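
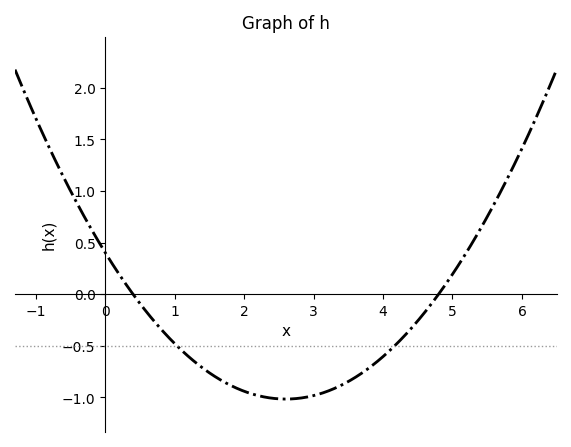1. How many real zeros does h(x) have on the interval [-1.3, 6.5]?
2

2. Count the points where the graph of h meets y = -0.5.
2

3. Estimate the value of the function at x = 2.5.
-1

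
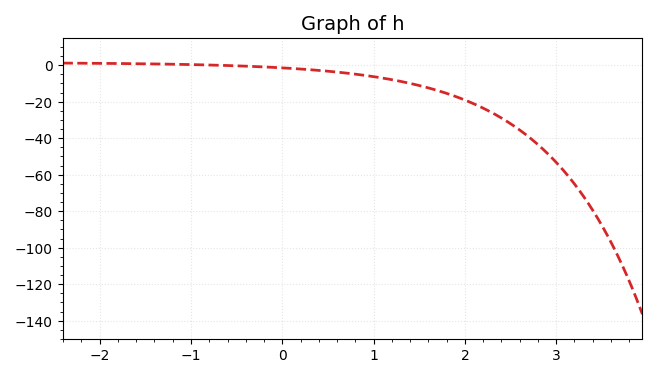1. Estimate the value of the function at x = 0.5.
-4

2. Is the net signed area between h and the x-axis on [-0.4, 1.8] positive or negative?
negative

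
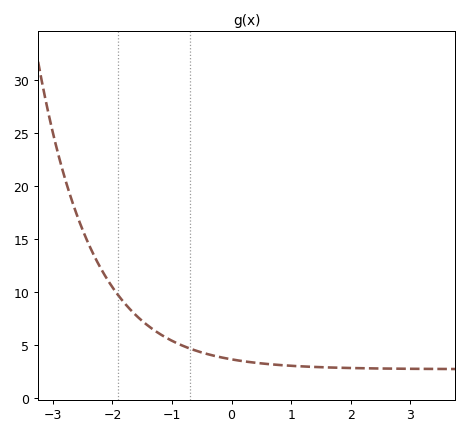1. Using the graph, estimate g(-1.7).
8.5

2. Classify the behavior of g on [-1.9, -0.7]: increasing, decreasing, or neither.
decreasing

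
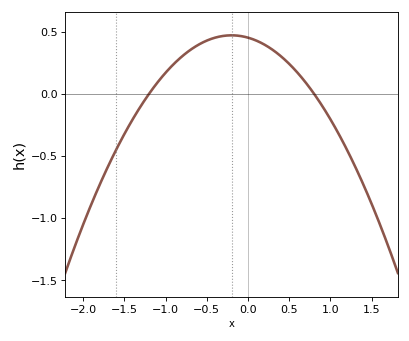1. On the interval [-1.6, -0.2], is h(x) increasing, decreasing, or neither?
increasing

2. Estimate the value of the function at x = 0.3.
0.35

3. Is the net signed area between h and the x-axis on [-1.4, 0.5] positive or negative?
positive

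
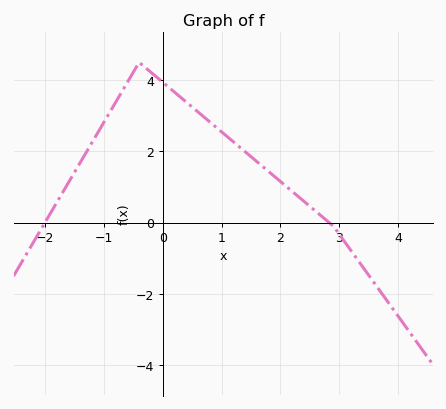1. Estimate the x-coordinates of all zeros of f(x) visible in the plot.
-2, 2.83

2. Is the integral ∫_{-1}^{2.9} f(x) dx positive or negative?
positive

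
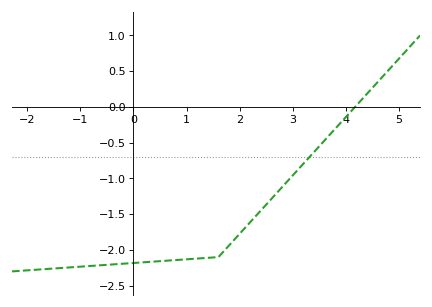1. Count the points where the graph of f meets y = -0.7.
1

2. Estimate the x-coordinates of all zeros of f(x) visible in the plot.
4.2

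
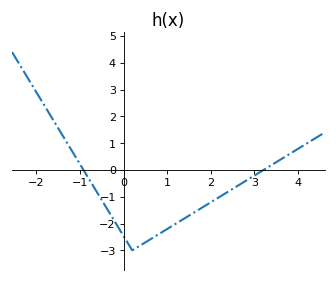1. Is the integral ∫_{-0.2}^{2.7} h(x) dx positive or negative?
negative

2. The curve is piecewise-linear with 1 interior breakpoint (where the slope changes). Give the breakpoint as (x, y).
(0.2, -3)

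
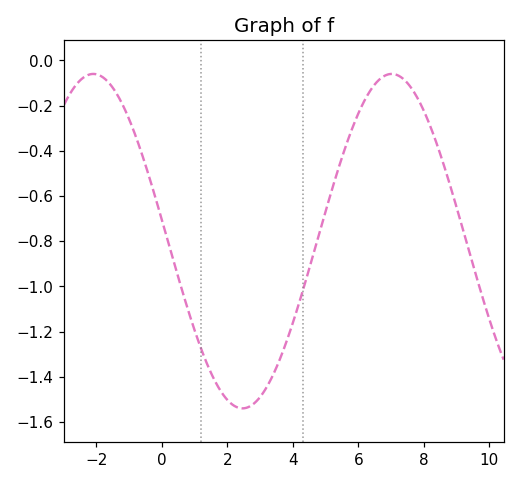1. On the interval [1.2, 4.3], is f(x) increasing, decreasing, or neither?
neither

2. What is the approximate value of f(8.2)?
-0.293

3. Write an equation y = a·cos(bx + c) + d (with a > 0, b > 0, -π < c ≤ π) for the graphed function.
y = 0.74cos(0.69x + 1.44) - 0.8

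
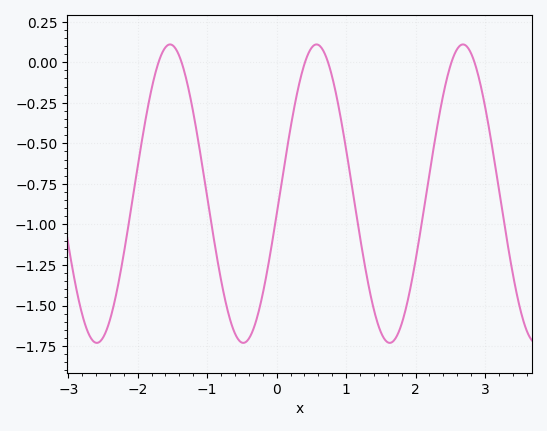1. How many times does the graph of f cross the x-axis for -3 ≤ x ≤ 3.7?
6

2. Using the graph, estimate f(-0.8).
-1.34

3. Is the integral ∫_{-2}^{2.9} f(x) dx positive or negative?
negative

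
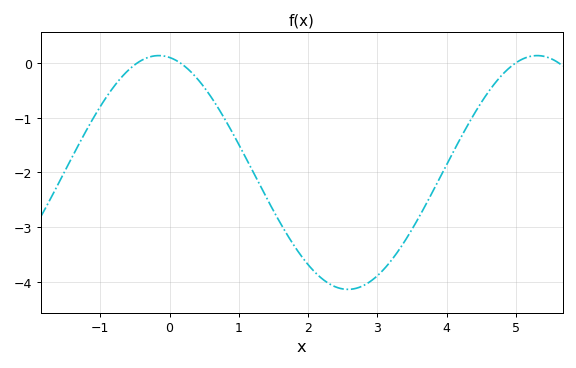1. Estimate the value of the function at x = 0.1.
0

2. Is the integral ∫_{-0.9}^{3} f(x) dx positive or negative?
negative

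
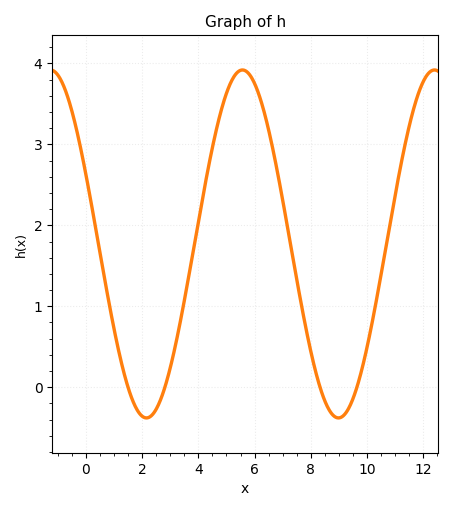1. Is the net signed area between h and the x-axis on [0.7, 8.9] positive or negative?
positive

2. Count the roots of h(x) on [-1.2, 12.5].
4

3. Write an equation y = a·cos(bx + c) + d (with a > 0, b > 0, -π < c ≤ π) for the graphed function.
y = 2.15cos(0.92x + 1.2) + 1.77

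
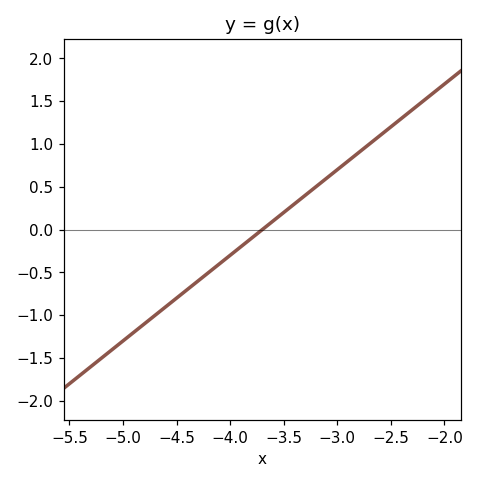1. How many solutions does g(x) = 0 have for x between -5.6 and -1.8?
1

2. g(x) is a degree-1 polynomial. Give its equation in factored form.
y = 1(x + 3.7)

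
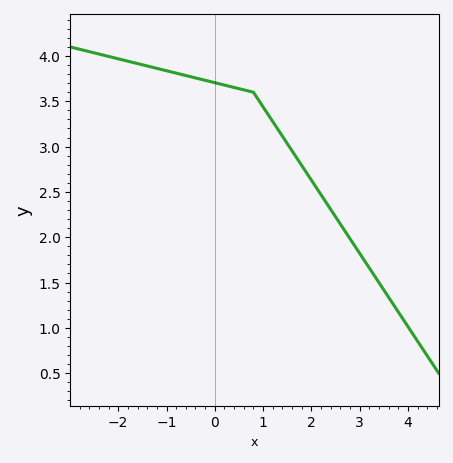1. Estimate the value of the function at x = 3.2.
1.66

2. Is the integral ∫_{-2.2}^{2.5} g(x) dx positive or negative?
positive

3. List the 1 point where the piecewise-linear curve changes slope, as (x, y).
(0.8, 3.6)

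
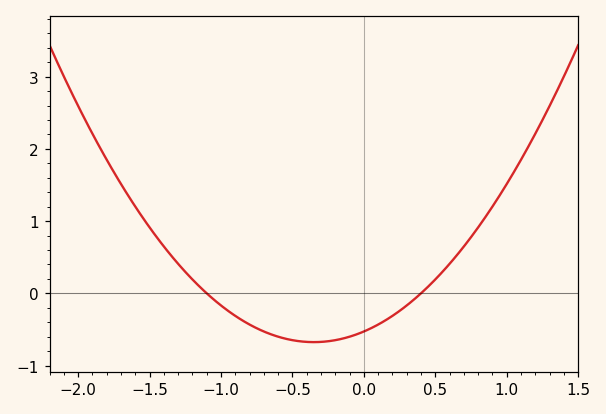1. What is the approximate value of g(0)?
-0.5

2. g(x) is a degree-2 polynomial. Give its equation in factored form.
y = 1.2(x + 1.1)(x - 0.4)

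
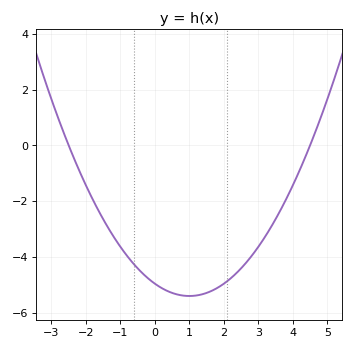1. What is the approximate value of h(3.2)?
-3.26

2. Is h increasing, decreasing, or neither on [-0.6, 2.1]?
neither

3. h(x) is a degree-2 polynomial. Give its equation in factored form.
y = 0.44(x + 2.5)(x - 4.5)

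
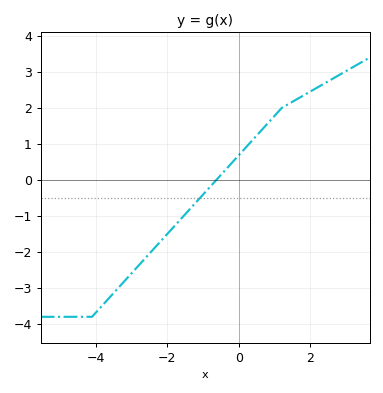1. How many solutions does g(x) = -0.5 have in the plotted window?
1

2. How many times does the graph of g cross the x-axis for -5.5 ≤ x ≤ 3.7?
1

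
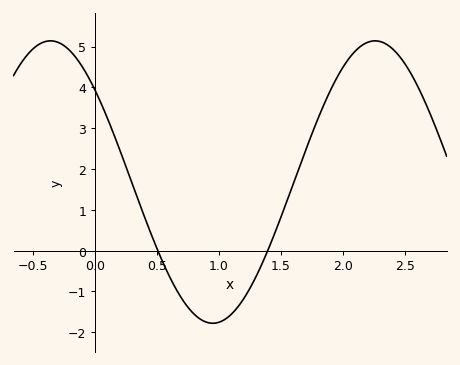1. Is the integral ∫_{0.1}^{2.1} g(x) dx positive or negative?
positive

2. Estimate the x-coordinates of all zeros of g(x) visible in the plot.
0.5, 1.4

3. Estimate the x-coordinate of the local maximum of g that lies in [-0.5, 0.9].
-0.35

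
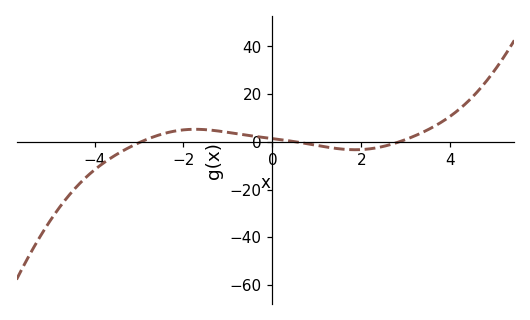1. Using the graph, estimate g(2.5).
-2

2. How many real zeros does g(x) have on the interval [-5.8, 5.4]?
3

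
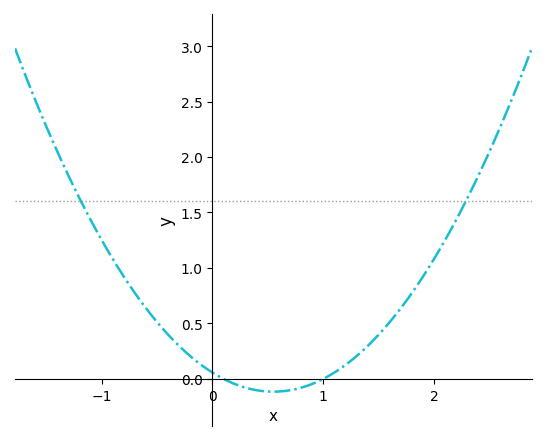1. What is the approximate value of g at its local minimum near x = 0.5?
-0.115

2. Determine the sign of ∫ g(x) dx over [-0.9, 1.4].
positive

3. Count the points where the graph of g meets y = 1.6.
2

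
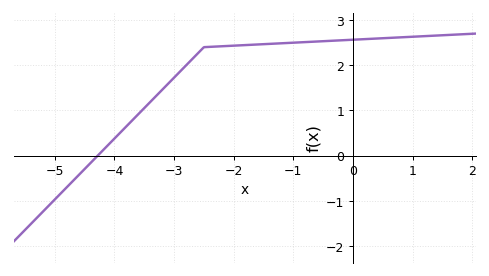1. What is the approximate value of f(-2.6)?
2.3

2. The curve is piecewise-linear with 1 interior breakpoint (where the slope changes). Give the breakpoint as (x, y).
(-2.5, 2.4)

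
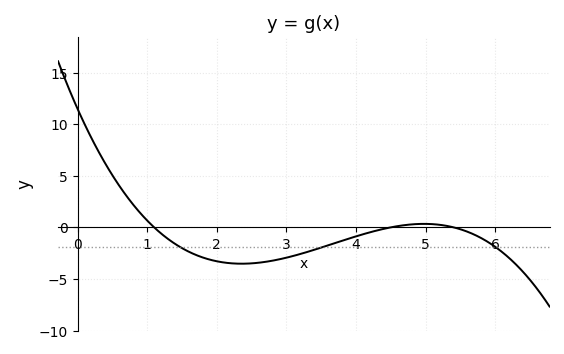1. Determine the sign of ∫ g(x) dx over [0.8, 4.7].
negative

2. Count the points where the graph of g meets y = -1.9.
3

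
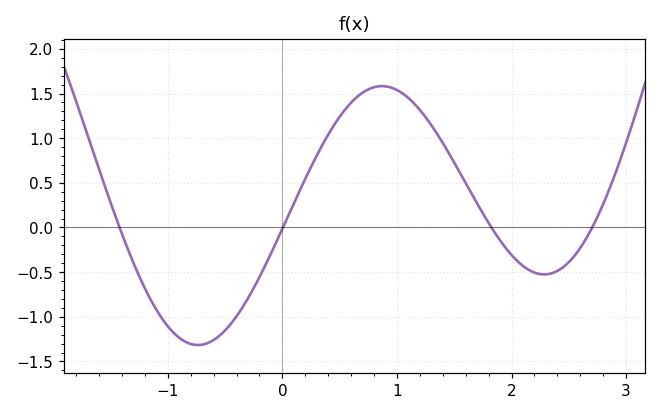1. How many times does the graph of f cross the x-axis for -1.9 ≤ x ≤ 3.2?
4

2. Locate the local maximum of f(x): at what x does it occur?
0.9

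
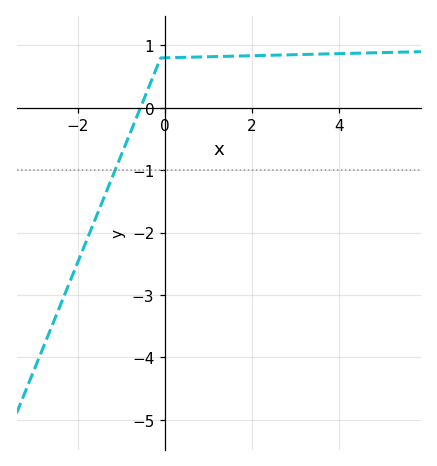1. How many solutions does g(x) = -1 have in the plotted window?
1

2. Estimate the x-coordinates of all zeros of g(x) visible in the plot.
-0.6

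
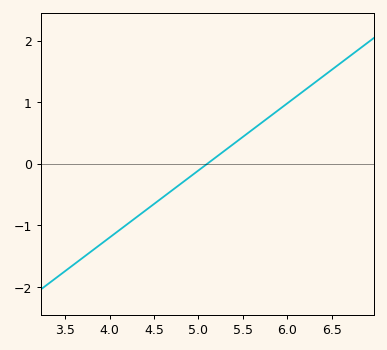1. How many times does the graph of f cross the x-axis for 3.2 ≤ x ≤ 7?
1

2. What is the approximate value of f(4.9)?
-0.218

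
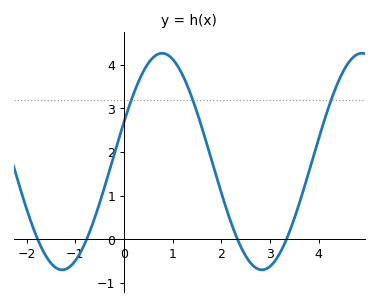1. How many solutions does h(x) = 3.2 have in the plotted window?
3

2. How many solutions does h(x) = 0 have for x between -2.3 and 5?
4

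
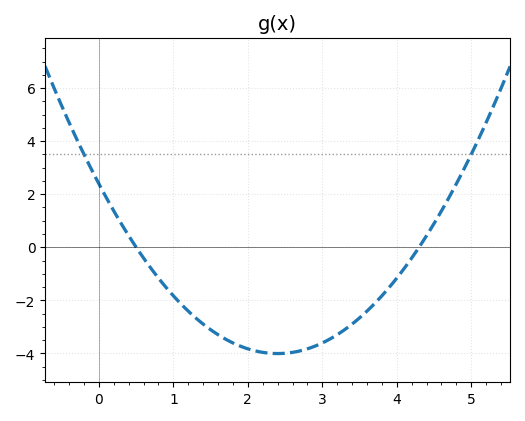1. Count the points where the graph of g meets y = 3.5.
2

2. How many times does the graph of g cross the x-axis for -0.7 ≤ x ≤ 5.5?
2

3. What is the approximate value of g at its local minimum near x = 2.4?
-4.01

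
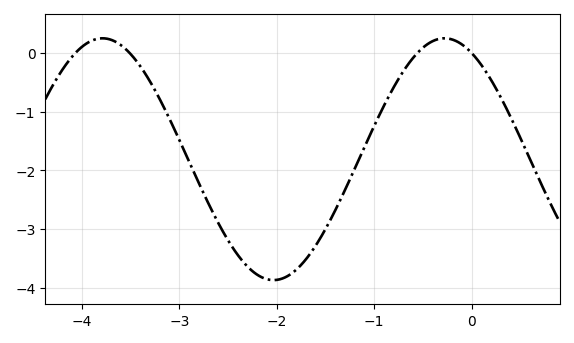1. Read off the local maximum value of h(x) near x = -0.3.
0.25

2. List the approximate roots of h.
-4.07, -3.51, -0.557, -0.001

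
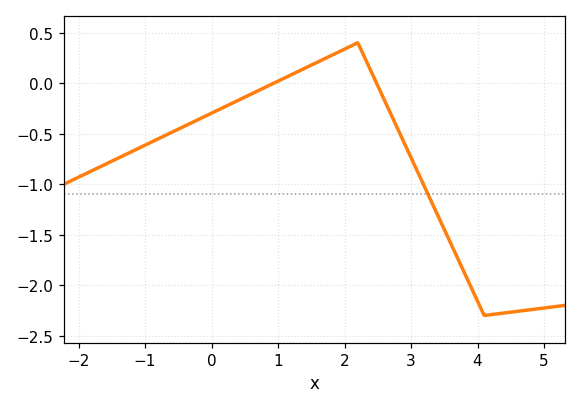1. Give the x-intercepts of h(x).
0.938, 2.48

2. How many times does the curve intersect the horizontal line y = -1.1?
1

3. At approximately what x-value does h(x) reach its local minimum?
4.1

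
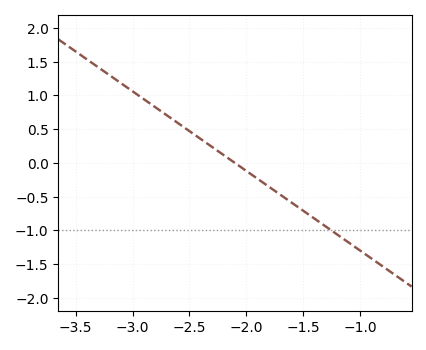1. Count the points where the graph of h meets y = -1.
1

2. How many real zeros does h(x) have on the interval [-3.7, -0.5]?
1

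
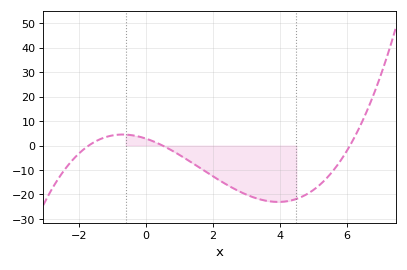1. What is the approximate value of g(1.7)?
-9.87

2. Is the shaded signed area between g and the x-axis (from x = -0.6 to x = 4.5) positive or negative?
negative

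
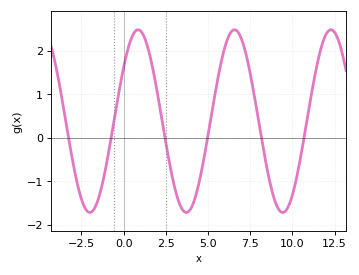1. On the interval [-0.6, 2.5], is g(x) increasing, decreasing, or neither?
neither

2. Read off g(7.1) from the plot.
2.13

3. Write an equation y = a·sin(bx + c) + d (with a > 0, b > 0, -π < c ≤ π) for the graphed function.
y = 2.1sin(1.1x + 0.63) + 0.38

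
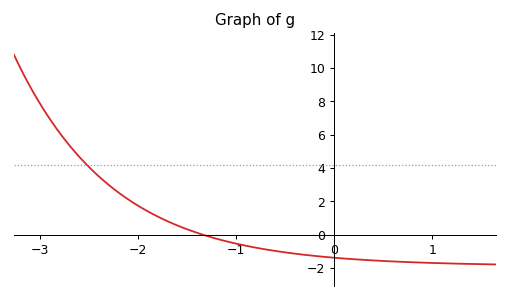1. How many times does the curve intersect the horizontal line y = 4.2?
1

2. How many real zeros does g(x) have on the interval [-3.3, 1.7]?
1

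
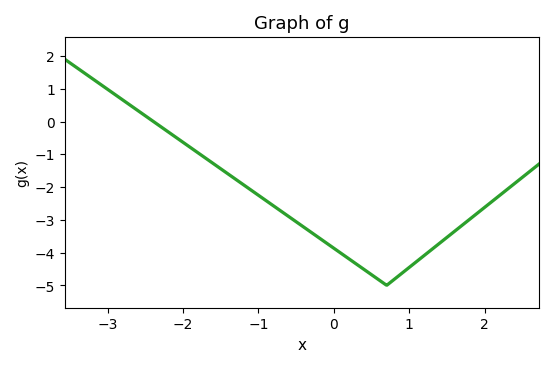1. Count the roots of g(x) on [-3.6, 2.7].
1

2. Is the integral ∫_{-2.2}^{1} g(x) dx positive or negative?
negative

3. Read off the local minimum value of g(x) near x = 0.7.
-5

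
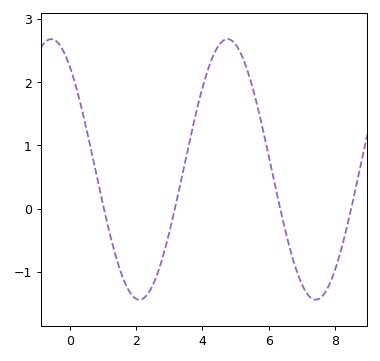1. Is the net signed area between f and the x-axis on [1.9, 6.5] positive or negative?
positive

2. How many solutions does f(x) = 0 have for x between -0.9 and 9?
4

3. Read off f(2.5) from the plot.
-1.21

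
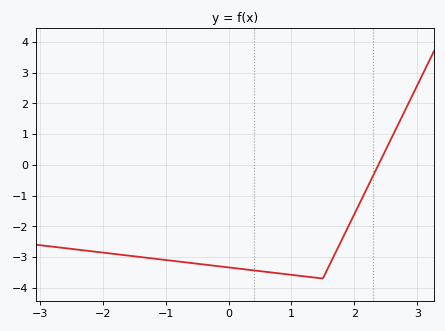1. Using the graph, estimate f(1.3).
-3.7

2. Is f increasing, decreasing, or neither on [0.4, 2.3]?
neither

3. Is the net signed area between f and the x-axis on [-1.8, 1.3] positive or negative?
negative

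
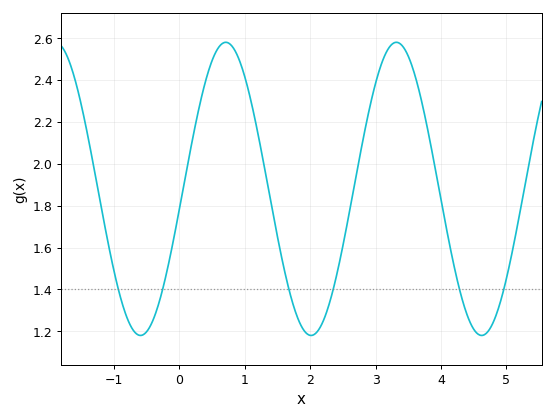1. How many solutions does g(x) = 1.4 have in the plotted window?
6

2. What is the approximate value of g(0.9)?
2.5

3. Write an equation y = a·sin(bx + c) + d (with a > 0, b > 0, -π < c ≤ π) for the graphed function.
y = 0.7sin(2.4x - 0.14) + 1.88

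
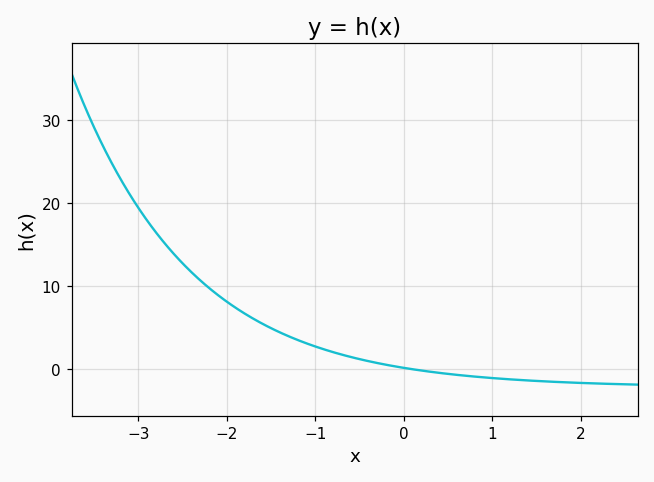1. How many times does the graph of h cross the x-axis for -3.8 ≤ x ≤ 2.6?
1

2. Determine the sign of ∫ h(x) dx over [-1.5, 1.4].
positive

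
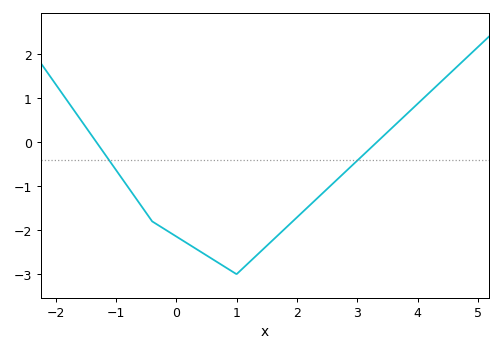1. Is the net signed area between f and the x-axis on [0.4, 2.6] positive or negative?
negative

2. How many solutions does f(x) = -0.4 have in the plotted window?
2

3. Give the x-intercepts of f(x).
-1.3, 3.3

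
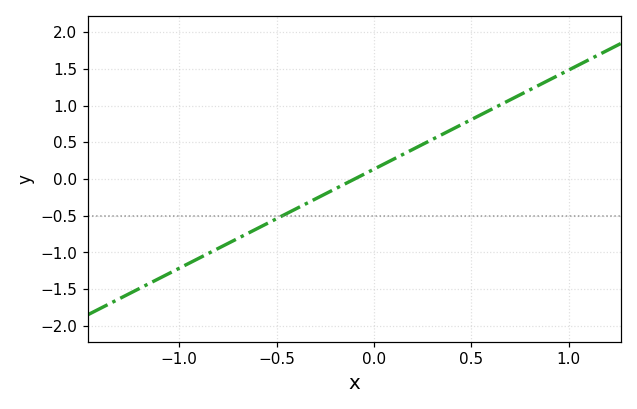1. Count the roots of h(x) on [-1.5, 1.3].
1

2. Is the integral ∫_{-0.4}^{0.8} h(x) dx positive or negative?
positive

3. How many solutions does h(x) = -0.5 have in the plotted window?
1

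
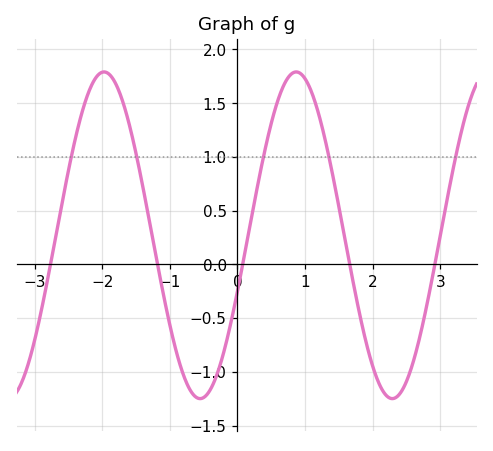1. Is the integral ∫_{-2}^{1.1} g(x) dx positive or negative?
positive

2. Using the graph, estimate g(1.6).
0.2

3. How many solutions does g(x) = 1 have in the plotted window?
5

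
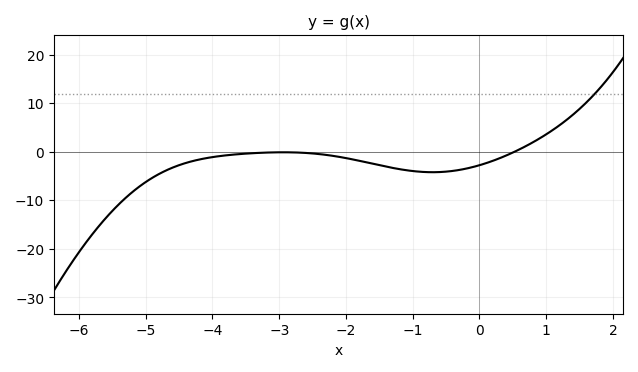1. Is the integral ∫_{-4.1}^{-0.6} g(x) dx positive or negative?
negative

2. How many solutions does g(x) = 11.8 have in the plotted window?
1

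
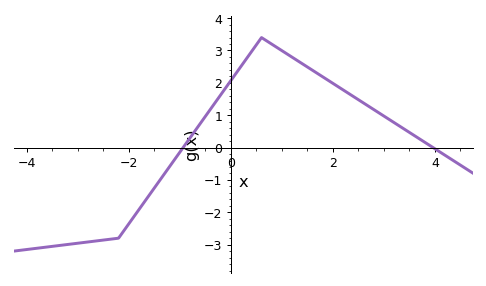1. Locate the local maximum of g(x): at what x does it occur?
0.6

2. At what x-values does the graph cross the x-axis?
-0.935, 3.96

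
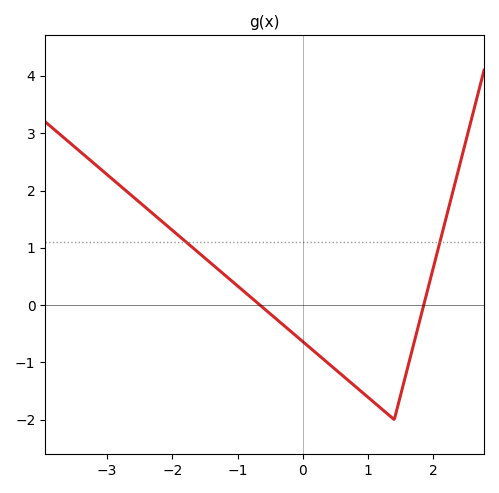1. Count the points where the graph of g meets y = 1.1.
2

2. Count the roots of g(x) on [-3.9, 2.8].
2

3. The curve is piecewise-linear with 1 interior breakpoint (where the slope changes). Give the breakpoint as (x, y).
(1.4, -2)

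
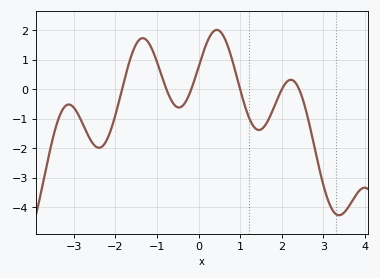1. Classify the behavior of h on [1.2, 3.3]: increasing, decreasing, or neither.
neither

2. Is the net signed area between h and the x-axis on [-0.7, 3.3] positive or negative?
negative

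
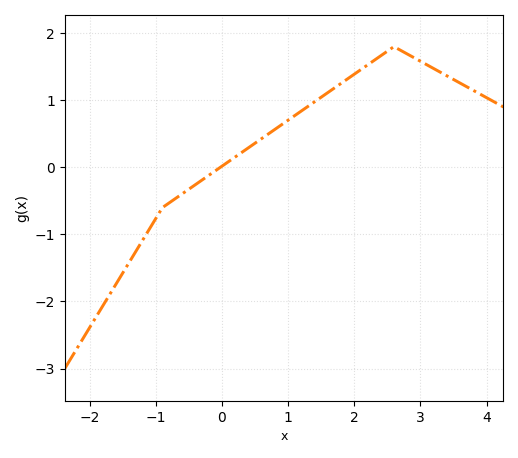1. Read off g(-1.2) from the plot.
-1.09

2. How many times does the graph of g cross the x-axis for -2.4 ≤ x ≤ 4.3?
1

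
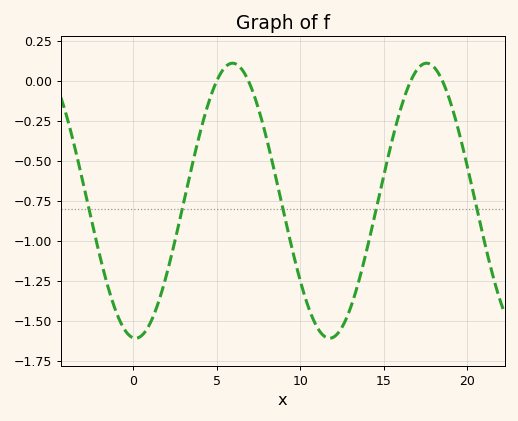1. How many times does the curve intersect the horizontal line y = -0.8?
5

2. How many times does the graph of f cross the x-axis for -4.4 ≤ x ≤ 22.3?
4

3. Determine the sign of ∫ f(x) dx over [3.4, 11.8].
negative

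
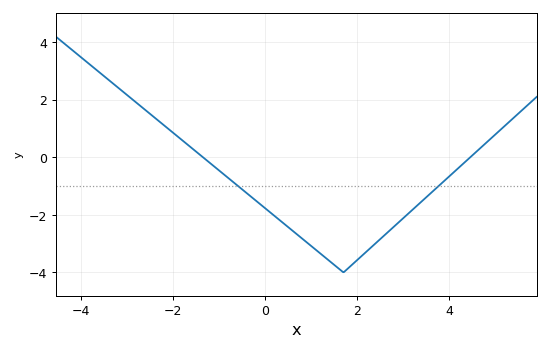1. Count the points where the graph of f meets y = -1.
2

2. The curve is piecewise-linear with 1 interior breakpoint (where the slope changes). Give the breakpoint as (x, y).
(1.7, -4)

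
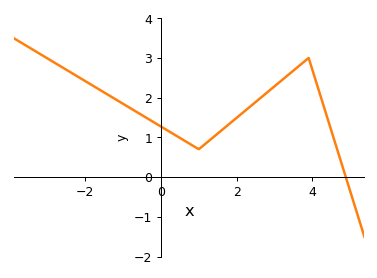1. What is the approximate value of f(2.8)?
2.13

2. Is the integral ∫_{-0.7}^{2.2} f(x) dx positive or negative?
positive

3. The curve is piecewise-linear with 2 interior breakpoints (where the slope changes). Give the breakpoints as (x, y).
(1, 0.7); (3.9, 3)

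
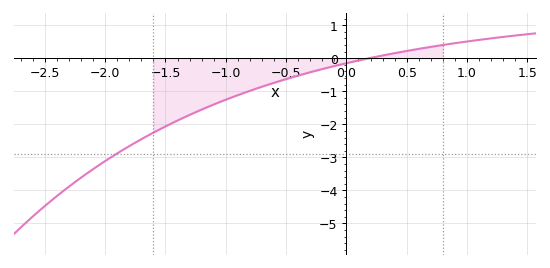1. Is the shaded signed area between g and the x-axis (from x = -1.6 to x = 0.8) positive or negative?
negative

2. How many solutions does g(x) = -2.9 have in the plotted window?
1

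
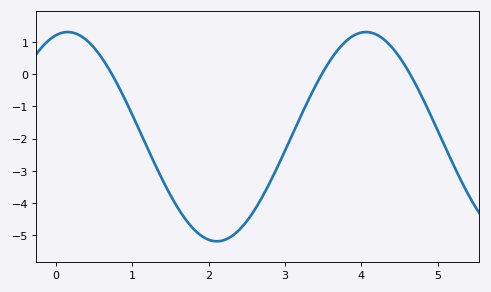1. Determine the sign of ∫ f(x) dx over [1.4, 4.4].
negative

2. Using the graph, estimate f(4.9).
-1.2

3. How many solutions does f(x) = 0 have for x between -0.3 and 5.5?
3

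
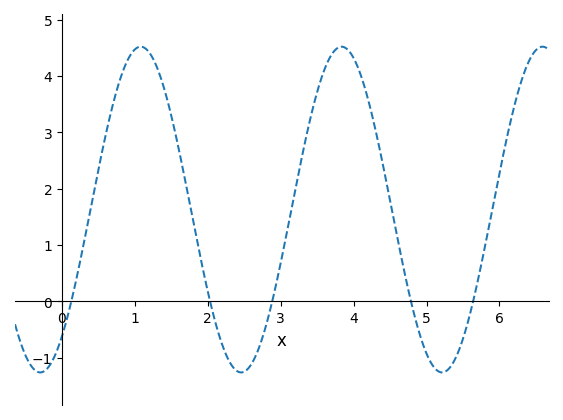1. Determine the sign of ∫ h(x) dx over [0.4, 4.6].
positive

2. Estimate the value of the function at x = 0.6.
3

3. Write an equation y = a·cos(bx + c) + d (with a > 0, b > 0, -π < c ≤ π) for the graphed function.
y = 2.89cos(2.3x - 2.5) + 1.63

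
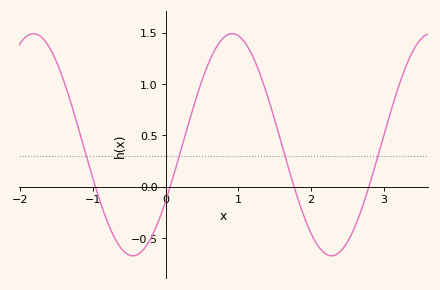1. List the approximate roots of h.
-0.966, 0.061, 1.77, 2.79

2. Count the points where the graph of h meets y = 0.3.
4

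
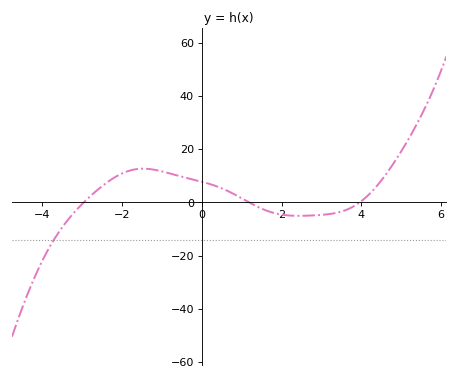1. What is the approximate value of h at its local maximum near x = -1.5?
12.6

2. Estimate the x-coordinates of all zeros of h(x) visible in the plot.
-2.96, 1.18, 3.97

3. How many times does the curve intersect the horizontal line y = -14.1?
1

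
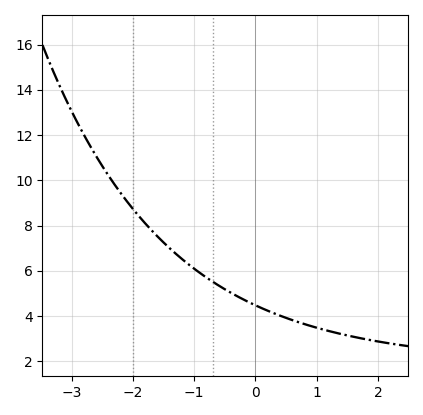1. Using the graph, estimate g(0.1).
4.4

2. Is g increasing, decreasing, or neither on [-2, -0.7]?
decreasing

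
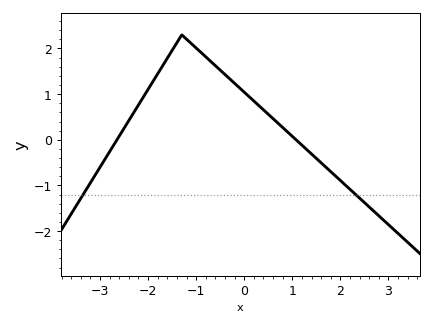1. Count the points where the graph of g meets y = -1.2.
2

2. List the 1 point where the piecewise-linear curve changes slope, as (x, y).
(-1.3, 2.3)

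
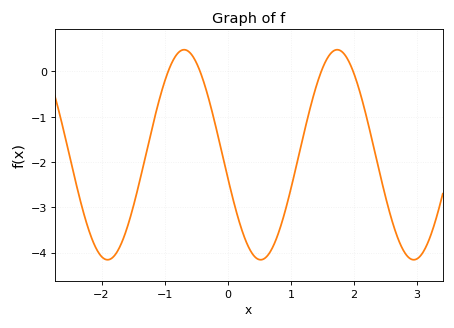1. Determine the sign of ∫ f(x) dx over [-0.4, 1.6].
negative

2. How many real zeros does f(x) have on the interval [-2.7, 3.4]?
4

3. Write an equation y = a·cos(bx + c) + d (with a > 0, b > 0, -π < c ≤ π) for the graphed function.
y = 2.32cos(2.59x + 1.79) - 1.84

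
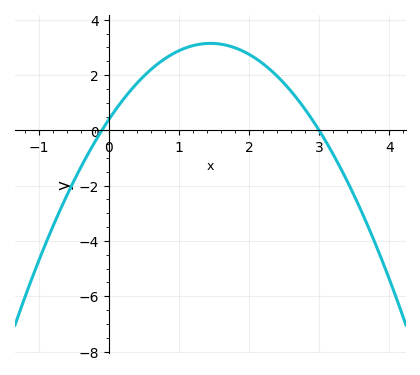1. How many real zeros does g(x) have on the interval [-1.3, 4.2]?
2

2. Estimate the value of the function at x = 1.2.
3.07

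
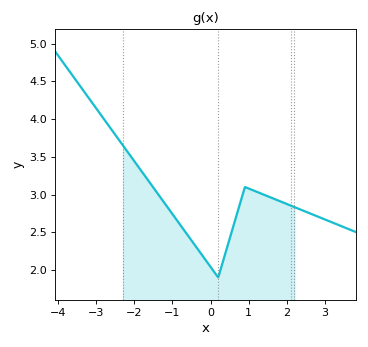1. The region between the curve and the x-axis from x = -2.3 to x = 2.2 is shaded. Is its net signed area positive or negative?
positive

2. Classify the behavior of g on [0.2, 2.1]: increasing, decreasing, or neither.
neither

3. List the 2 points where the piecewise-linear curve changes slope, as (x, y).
(0.2, 1.9); (0.9, 3.1)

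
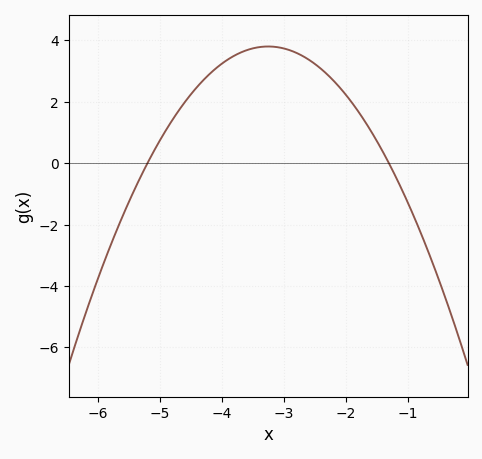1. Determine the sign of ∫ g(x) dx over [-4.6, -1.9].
positive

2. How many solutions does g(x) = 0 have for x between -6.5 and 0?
2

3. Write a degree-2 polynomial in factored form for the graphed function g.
y = -1(x + 5.2)(x + 1.3)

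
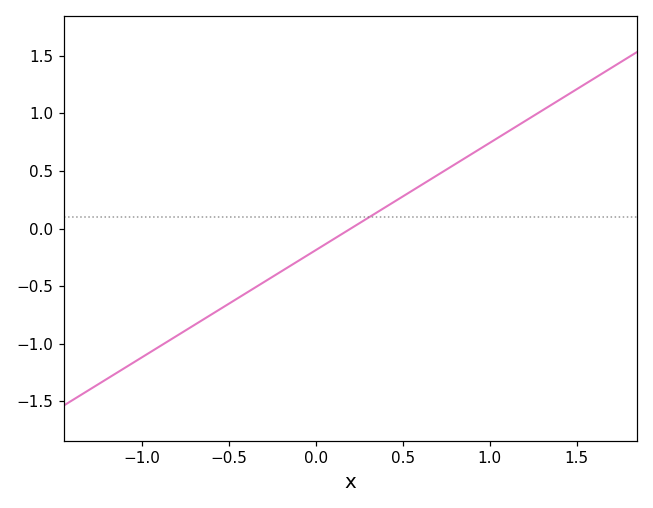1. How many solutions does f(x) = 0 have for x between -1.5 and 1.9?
1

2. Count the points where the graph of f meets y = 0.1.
1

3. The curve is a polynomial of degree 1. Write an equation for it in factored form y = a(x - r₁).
y = 0.93(x - 0.2)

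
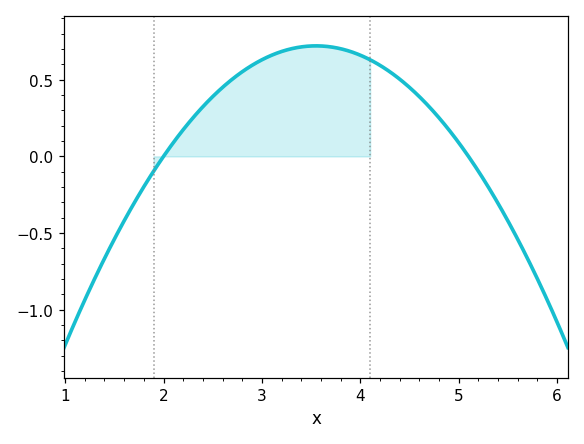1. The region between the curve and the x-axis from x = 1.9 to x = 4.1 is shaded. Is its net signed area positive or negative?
positive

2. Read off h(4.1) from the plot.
0.65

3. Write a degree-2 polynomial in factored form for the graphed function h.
y = -0.3(x - 2)(x - 5.1)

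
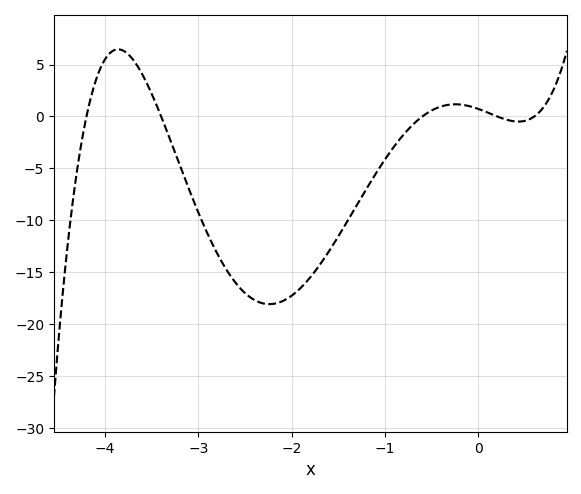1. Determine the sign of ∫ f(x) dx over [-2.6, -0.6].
negative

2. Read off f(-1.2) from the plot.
-6.99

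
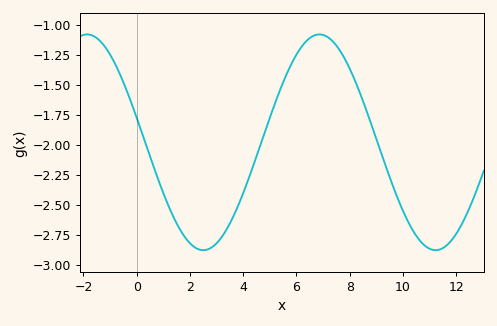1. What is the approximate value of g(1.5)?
-2.66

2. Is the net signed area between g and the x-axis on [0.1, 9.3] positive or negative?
negative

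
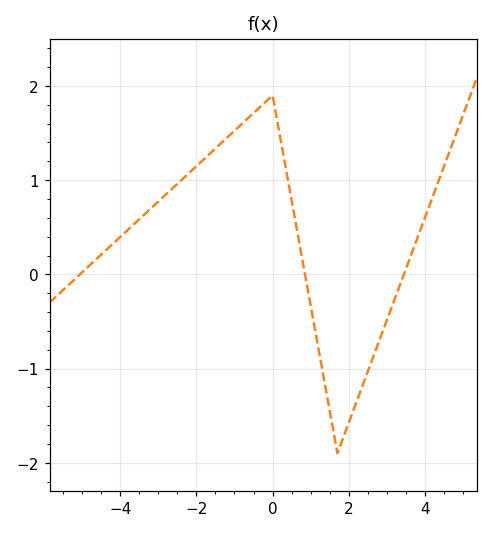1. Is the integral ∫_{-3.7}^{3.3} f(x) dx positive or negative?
positive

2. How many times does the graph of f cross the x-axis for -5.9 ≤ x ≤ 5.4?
3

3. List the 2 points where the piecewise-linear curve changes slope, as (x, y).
(0, 1.9); (1.7, -1.9)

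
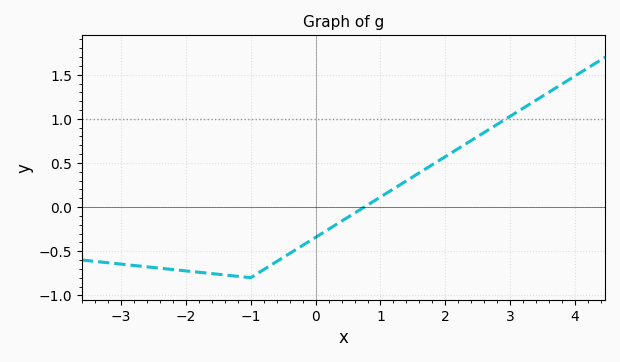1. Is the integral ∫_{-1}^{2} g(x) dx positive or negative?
negative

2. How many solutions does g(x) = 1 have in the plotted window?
1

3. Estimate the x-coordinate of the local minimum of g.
-1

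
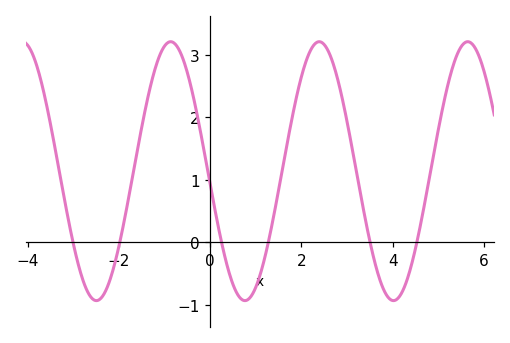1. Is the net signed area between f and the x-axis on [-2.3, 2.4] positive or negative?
positive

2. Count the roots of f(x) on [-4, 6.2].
6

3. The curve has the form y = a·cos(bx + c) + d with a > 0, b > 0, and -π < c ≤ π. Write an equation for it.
y = 2.07cos(1.93x + 1.67) + 1.14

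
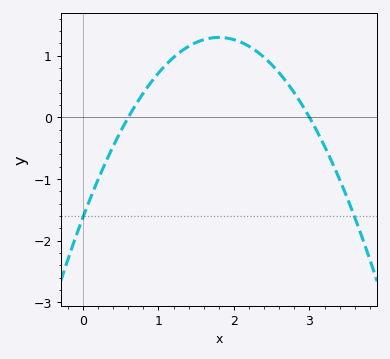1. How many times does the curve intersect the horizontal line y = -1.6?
2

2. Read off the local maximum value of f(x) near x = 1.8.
1.3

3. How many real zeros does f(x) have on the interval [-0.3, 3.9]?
2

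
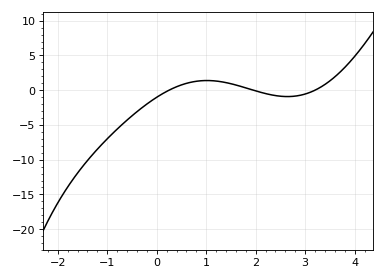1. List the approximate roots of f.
0.2, 2, 3.2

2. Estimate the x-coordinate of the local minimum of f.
2.6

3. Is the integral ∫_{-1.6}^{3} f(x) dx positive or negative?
negative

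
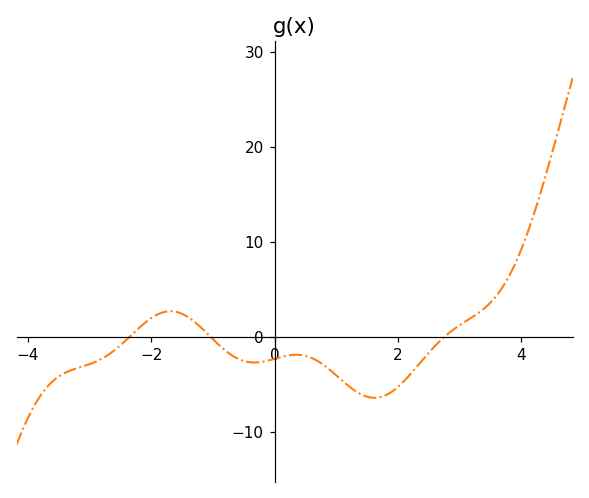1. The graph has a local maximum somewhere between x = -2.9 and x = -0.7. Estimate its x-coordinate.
-1.6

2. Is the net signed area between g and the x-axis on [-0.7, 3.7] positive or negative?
negative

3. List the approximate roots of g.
-2.4, -1, 2.8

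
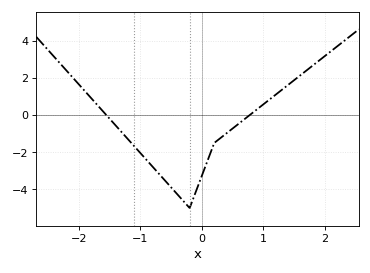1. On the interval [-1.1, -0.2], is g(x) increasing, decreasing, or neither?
decreasing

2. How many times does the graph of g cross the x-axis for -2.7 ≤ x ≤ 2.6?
2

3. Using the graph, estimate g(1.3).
1.4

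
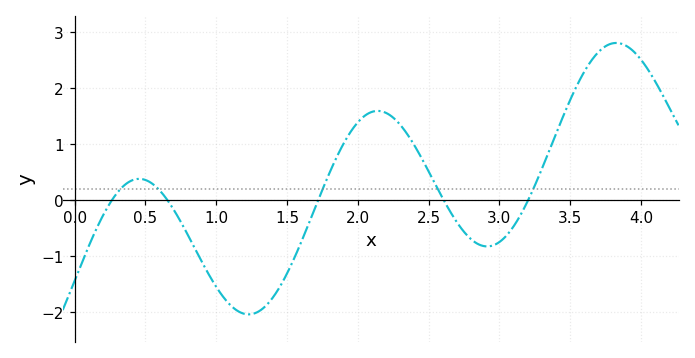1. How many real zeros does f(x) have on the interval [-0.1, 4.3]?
5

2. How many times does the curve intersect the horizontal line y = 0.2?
5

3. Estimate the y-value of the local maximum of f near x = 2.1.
1.59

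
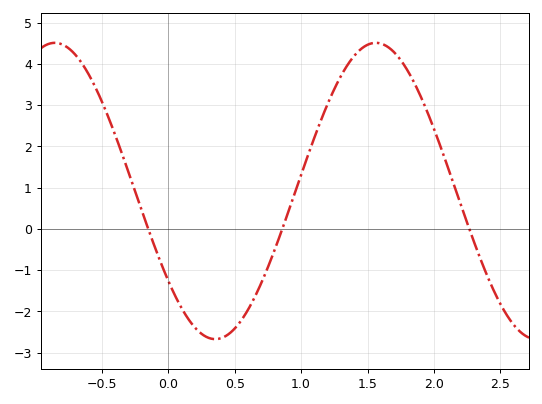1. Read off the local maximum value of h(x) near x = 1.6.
4.5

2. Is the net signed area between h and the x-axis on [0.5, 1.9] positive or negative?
positive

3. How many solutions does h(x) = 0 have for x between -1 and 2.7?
3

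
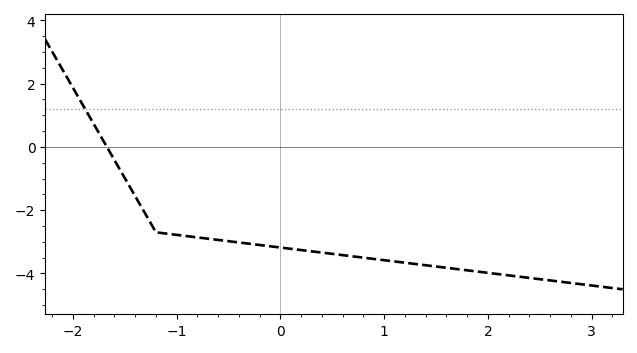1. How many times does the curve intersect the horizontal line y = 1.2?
1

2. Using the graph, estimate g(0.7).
-3.4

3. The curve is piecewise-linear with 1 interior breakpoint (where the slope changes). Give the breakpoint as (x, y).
(-1.2, -2.7)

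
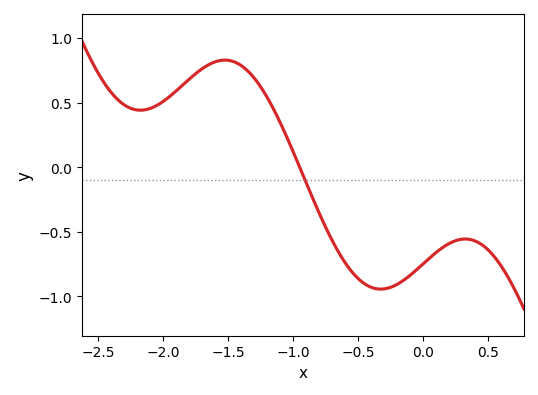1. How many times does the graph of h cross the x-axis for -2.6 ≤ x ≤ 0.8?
1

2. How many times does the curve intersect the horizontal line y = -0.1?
1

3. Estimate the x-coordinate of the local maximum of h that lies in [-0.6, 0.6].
0.325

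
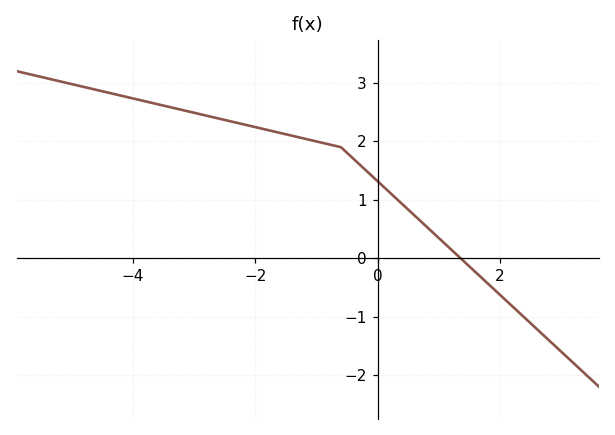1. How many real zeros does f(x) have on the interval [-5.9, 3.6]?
1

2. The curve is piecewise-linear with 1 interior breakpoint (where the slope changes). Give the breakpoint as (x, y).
(-0.6, 1.9)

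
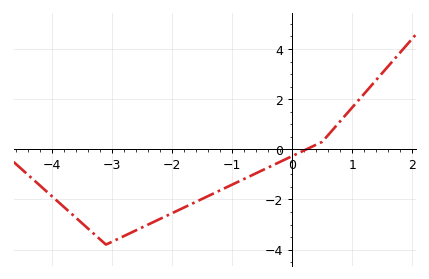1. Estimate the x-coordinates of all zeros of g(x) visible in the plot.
0.237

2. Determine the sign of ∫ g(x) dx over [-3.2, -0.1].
negative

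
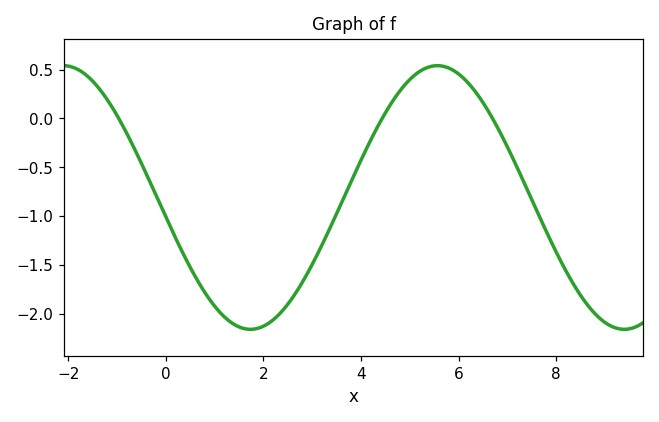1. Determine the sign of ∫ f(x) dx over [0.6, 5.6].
negative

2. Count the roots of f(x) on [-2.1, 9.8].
3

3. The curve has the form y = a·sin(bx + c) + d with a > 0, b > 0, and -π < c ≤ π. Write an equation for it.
y = 1.35sin(0.82x - 2.99) - 0.81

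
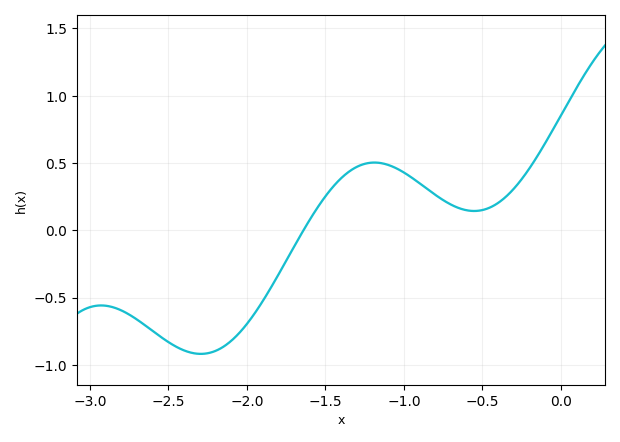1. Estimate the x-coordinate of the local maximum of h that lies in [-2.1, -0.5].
-1.19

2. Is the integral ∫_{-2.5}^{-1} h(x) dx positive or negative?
negative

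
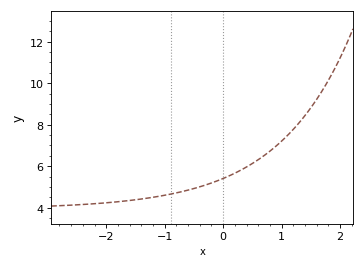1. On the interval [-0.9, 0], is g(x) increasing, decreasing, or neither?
increasing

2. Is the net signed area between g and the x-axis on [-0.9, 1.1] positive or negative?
positive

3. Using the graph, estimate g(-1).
4.6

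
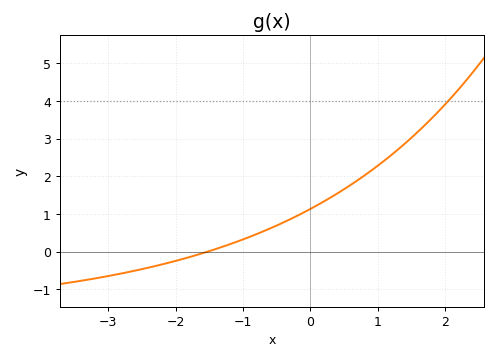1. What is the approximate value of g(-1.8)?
-0.151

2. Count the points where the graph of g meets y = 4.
1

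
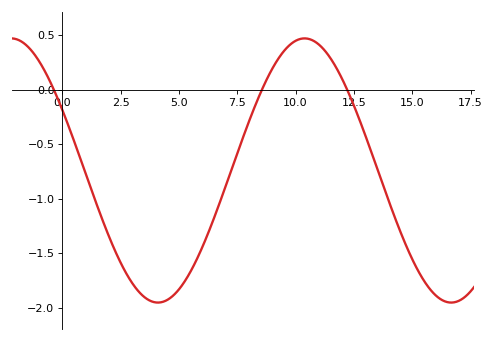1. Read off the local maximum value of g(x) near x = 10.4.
0.47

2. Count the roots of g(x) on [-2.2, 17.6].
3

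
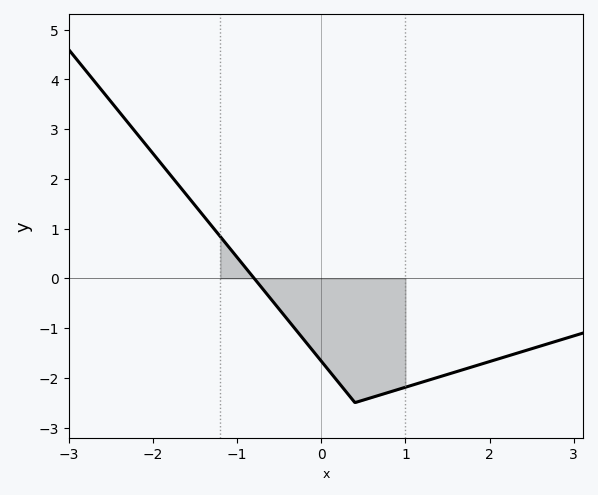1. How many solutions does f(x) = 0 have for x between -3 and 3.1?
1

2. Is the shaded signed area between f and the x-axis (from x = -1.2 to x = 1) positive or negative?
negative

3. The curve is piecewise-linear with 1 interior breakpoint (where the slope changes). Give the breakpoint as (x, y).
(0.4, -2.5)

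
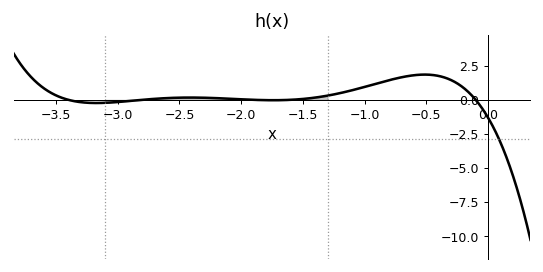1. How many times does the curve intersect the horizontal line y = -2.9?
1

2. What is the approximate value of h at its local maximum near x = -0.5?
1.85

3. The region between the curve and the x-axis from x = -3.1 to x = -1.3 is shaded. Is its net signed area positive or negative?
positive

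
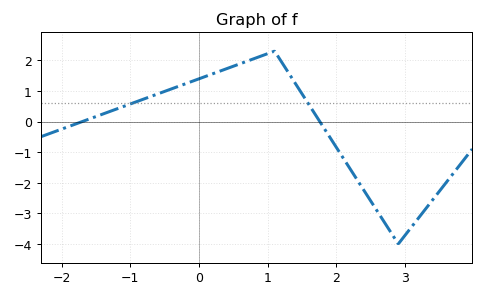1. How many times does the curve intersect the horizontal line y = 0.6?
2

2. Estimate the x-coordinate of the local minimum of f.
2.9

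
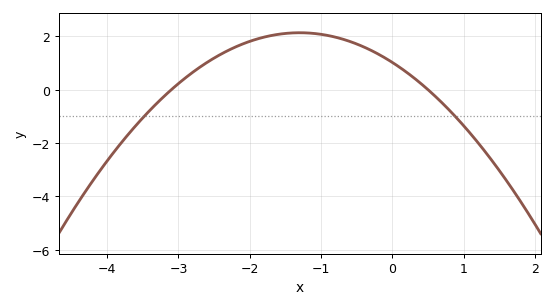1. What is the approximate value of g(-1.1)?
2.2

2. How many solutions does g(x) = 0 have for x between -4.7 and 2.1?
2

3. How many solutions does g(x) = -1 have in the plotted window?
2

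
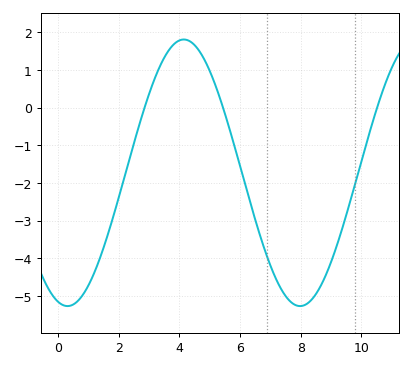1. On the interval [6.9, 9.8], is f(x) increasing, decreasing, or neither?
neither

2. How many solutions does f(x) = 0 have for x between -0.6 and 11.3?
3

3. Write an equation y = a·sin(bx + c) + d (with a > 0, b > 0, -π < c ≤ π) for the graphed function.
y = 3.54sin(0.82x - 1.8) - 1.73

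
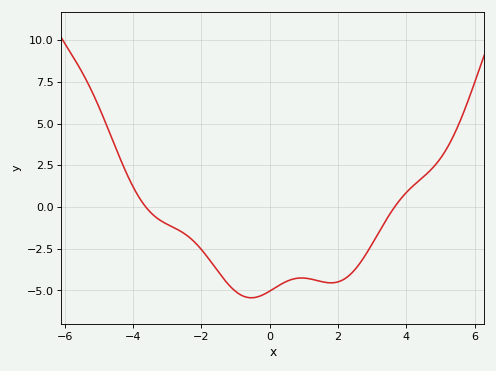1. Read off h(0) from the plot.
-5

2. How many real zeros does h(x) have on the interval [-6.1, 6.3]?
2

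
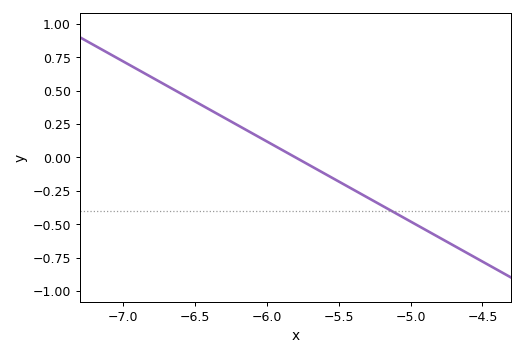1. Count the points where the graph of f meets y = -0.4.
1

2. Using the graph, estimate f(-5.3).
-0.3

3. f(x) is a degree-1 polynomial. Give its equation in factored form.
y = -0.6(x + 5.8)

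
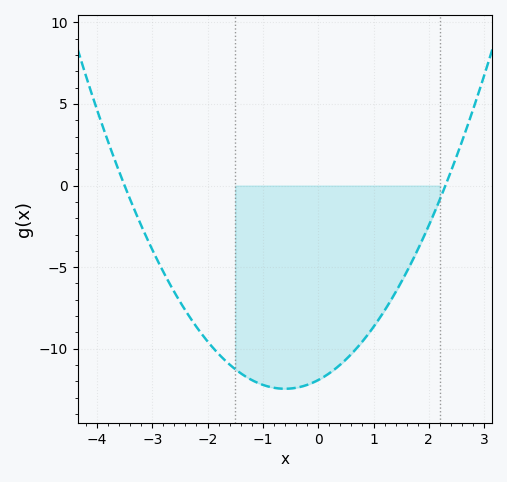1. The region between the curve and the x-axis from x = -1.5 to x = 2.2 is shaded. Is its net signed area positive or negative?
negative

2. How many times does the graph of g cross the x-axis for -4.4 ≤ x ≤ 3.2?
2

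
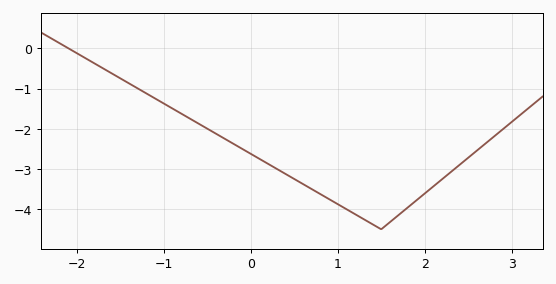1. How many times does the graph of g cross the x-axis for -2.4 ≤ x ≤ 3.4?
1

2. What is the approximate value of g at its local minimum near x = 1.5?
-4.5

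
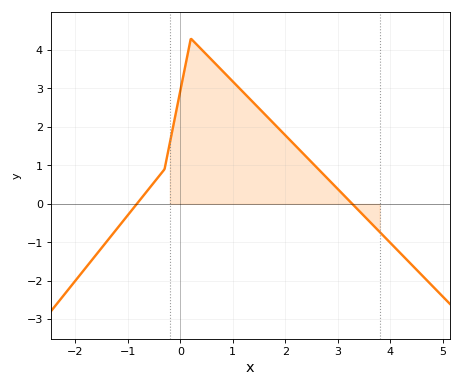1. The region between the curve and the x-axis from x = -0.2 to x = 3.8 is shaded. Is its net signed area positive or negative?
positive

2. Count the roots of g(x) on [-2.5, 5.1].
2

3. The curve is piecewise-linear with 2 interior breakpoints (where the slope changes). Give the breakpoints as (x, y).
(-0.3, 0.9); (0.2, 4.3)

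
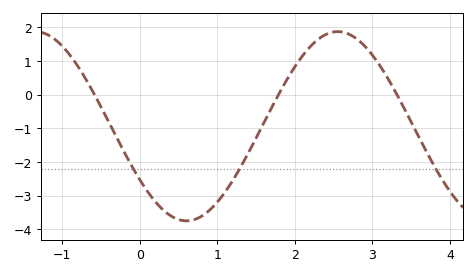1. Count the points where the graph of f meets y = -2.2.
3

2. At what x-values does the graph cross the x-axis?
-0.6, 1.8, 3.3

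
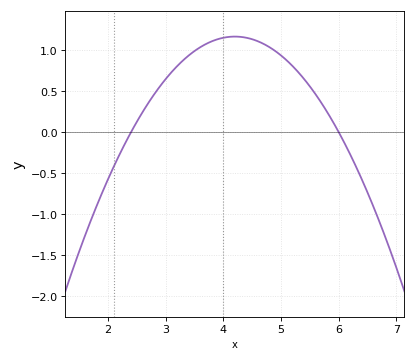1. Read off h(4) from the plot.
1.15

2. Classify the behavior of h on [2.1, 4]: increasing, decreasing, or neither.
increasing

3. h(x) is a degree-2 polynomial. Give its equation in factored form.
y = -0.36(x - 2.4)(x - 6)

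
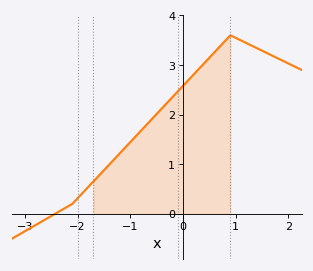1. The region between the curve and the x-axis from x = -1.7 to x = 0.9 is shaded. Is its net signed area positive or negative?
positive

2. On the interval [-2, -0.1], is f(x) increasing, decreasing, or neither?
increasing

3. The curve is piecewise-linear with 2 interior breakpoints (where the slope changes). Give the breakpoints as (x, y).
(-2.1, 0.2); (0.9, 3.6)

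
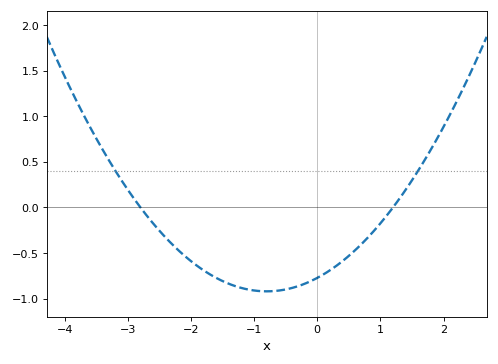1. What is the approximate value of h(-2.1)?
-0.55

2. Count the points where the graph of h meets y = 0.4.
2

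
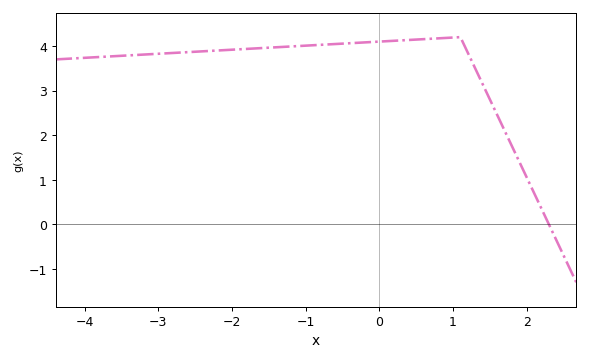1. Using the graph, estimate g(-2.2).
3.9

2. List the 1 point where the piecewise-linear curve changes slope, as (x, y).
(1.1, 4.2)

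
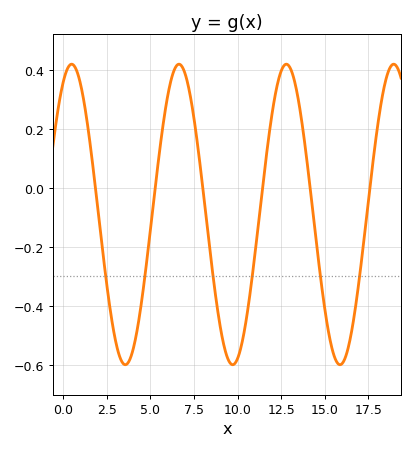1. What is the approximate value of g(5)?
-0.14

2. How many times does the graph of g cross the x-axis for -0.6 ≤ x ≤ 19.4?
6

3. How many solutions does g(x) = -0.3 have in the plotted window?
6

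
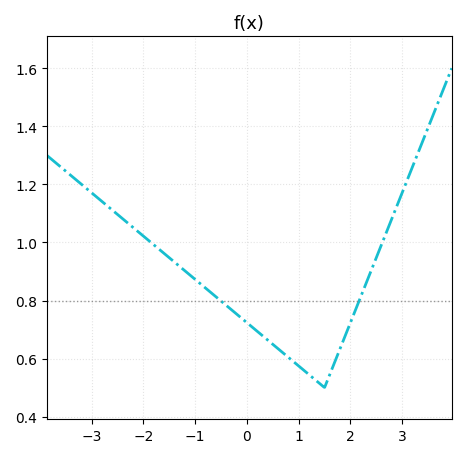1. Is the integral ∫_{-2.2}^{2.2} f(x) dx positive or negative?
positive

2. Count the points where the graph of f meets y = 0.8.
2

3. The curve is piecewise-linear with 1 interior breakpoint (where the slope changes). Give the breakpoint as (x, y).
(1.5, 0.5)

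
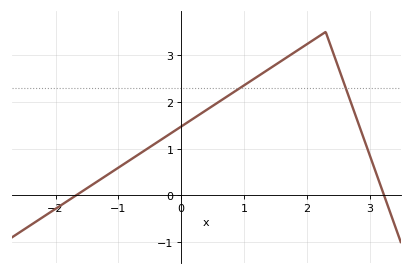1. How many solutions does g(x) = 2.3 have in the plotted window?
2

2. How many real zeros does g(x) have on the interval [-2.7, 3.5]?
2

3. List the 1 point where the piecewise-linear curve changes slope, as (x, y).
(2.3, 3.5)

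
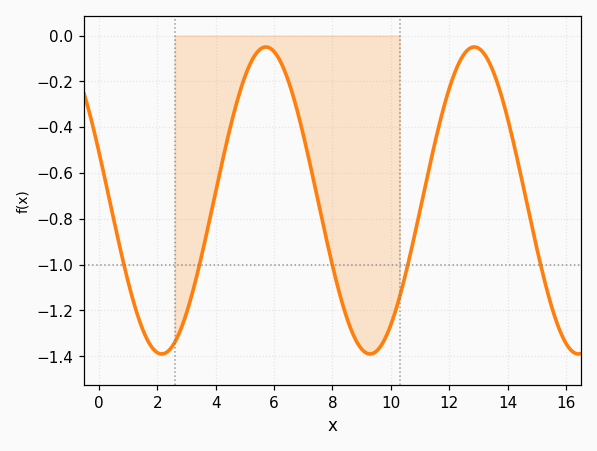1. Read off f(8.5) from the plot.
-1.24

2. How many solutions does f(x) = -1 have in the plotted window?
5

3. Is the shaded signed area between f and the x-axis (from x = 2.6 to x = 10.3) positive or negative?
negative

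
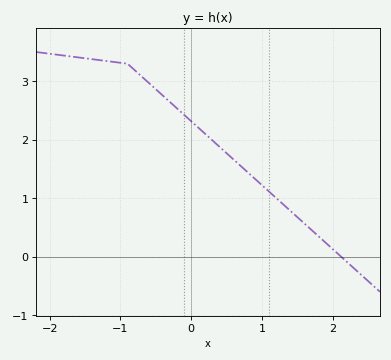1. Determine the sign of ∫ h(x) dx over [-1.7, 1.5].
positive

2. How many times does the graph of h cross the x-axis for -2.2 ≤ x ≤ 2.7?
1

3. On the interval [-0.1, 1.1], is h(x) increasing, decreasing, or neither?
decreasing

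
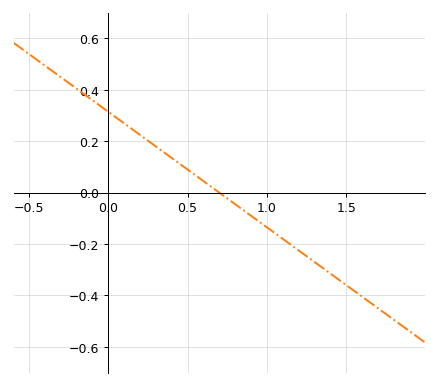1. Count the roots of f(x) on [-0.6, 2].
1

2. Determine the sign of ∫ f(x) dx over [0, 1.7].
negative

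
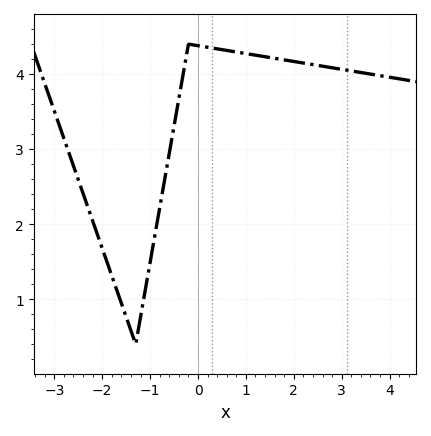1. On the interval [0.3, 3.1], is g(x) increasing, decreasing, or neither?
decreasing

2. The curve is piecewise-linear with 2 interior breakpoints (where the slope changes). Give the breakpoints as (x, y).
(-1.3, 0.4); (-0.2, 4.4)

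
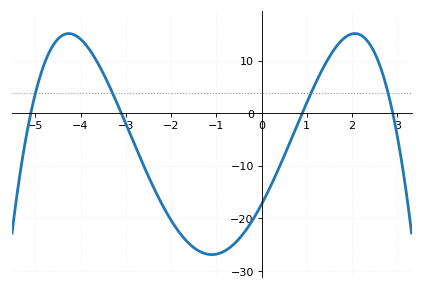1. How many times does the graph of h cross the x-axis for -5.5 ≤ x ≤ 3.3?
4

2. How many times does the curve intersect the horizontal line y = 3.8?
4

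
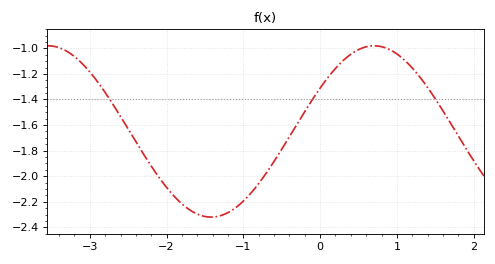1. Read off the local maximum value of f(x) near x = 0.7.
-0.98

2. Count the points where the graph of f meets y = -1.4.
3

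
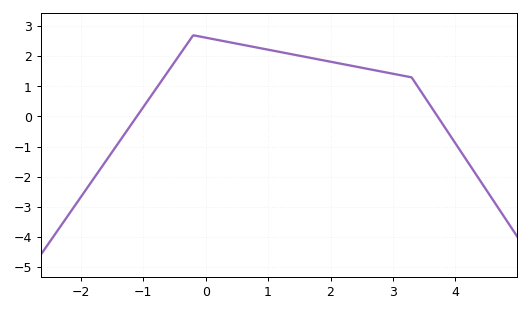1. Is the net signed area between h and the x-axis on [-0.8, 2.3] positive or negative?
positive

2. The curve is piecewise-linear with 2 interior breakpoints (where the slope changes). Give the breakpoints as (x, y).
(-0.2, 2.7); (3.3, 1.3)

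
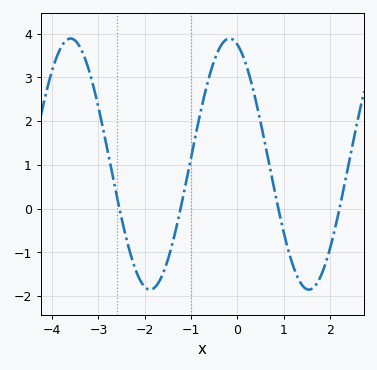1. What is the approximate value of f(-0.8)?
2.18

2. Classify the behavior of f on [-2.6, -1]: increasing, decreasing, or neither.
neither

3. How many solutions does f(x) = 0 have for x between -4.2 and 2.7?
4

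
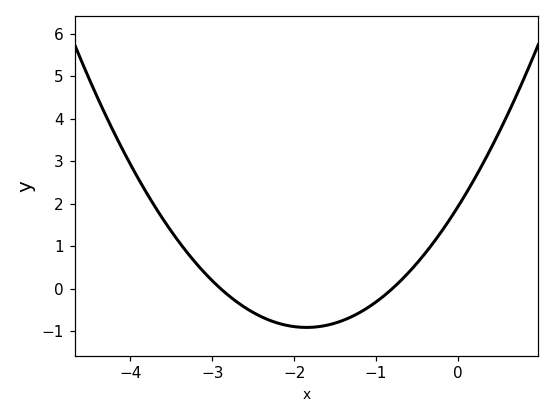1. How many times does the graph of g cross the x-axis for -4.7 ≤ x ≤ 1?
2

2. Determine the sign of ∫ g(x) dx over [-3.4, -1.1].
negative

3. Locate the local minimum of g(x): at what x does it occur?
-1.8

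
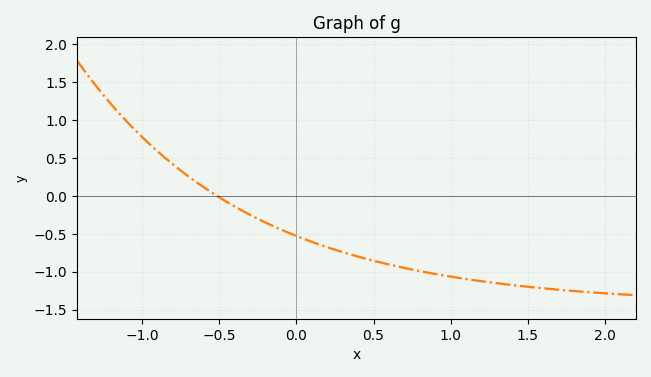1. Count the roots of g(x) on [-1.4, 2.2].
1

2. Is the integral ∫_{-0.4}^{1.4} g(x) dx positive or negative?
negative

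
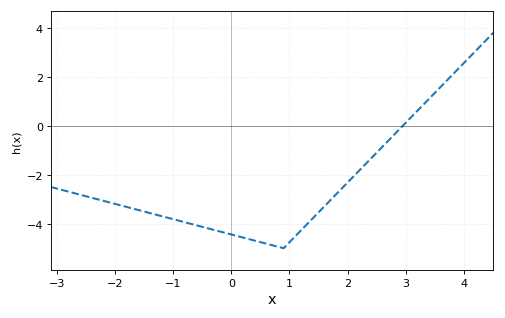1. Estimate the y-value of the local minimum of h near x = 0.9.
-5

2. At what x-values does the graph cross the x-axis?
2.95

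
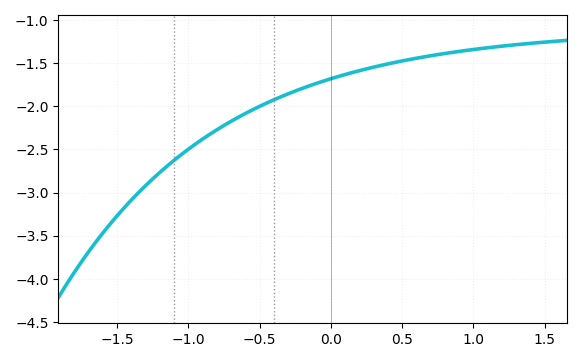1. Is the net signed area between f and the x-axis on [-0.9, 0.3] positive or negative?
negative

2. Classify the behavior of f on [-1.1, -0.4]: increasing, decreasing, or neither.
increasing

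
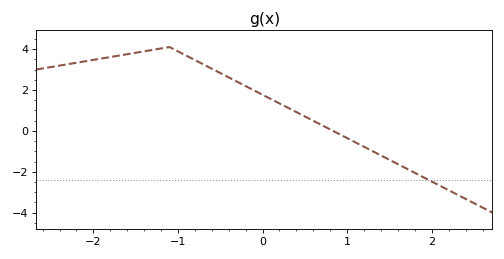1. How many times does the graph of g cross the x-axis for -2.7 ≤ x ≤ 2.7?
1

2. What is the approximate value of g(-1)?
3.8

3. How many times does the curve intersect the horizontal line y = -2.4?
1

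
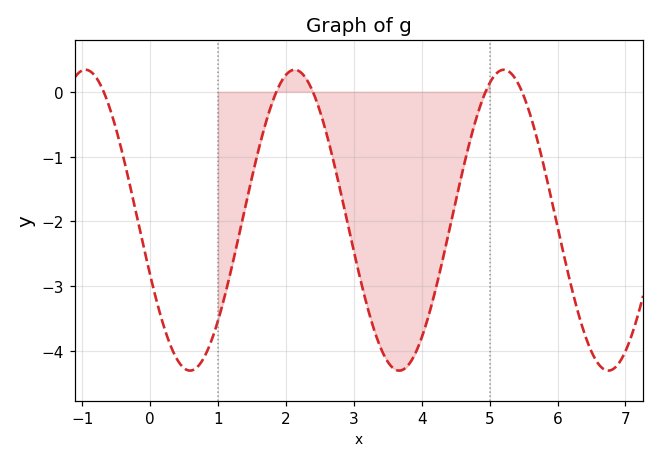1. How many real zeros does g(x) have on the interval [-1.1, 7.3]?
5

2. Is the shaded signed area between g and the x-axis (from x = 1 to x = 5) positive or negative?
negative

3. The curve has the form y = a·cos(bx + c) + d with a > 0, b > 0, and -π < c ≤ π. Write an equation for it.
y = 2.32cos(2.04x + 1.94) - 1.98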